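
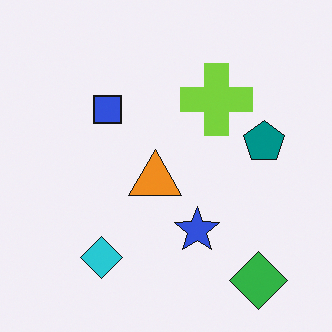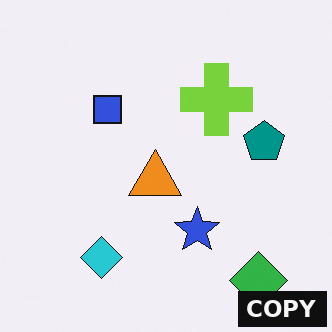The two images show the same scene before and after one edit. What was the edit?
It was watermarked with the text "COPY" in the lower-right corner.

A dark label reading "COPY" appears in the lower-right corner.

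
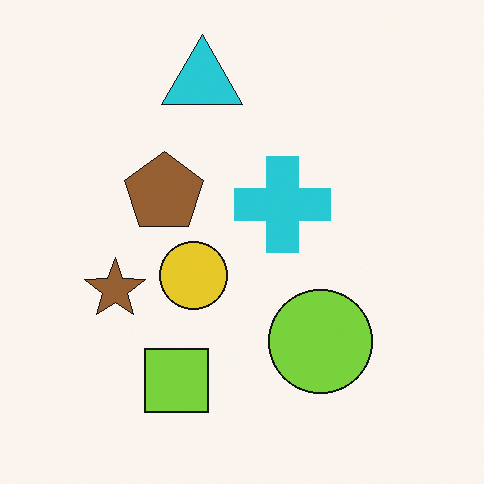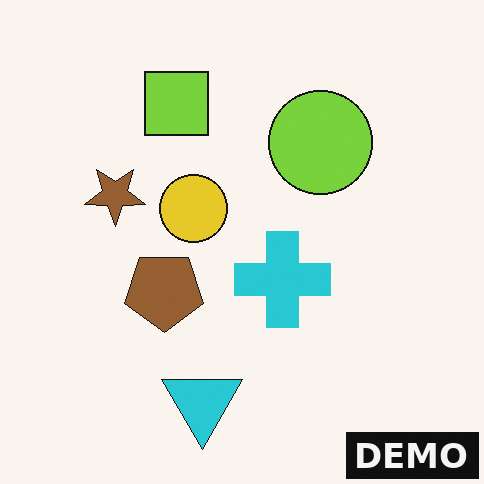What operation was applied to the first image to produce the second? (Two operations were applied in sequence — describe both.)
Flipped vertically (top ↔ bottom), then watermarked with the text "DEMO" in the lower-right corner.

The cyan triangle is in the top of the first image and the bottom of the second — shapes on opposite sides of the horizontal midline have swapped in a mirror flip. A dark label reading "DEMO" appears in the lower-right corner.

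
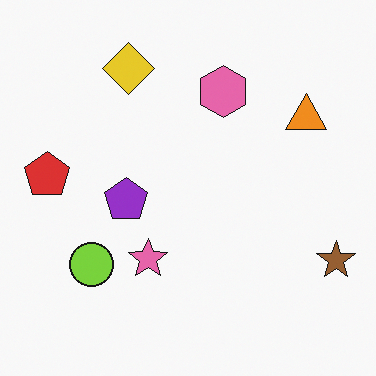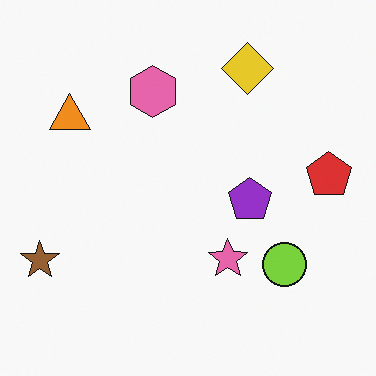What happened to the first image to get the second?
The transformation is: flipped horizontally (left ↔ right).

The brown star is in the bottom-right of the first image and the bottom-left of the second — shapes on opposite sides of the vertical midline have swapped in a mirror flip.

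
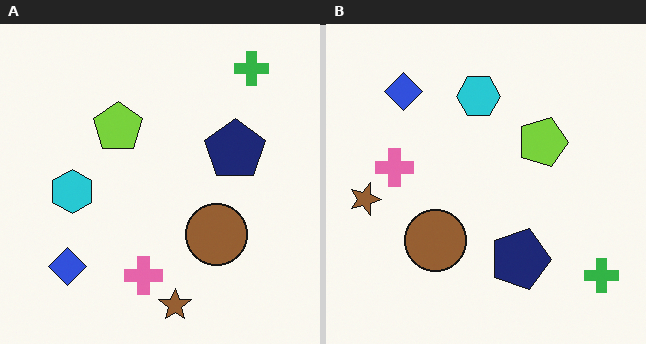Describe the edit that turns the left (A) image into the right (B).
The right (B) image is the left (A) rotated 90° clockwise.

The green cross sits in the top-right of the left (A) image and the bottom-right of the right (B) — consistent with a whole-image 90° clockwise rotation.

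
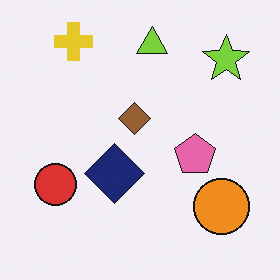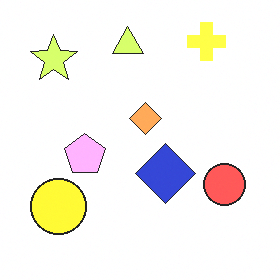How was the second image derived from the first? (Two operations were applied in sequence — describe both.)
It was flipped horizontally (left ↔ right), then brightened a lot.

The lime star is in the top-right of the first image and the top-left of the second — shapes on opposite sides of the vertical midline have swapped in a mirror flip. Every pixel — background and shapes alike — is uniformly brightened.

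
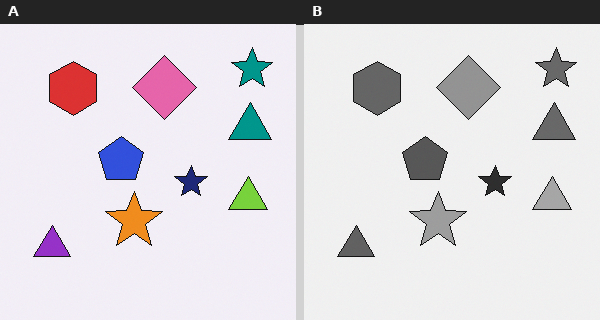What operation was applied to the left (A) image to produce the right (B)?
The image was converted to grayscale.

All color is removed — every shape is now a shade of grey.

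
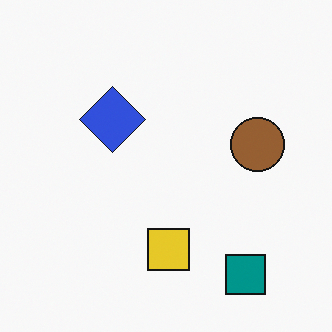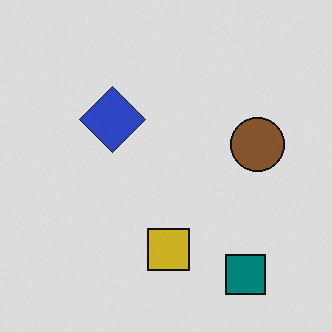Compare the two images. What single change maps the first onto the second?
The image was darkened a little.

Every pixel — background and shapes alike — is uniformly darkened.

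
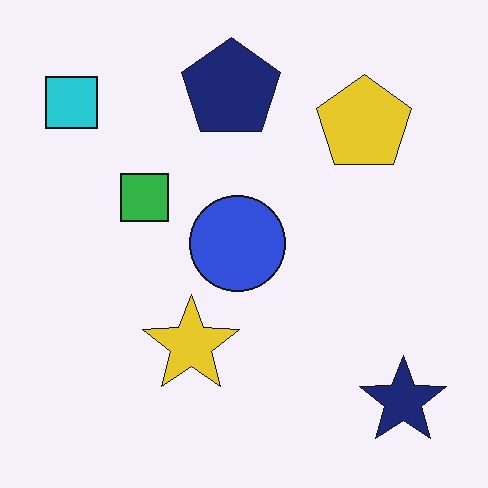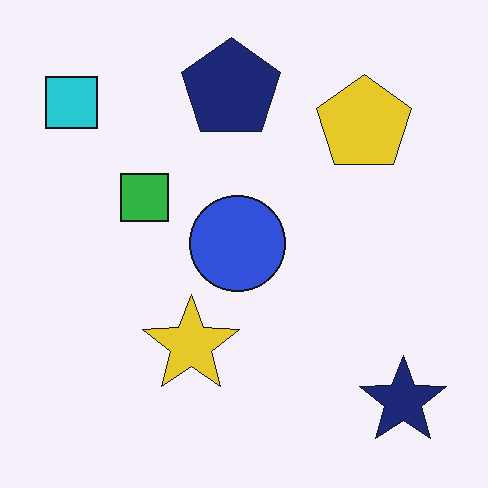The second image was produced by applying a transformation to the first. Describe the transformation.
It was JPEG-compressed with visible artifacts.

Blocky 8×8 compression artifacts appear around shape edges and the flat background shows ringing — characteristic JPEG degradation.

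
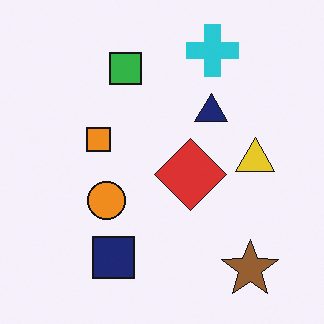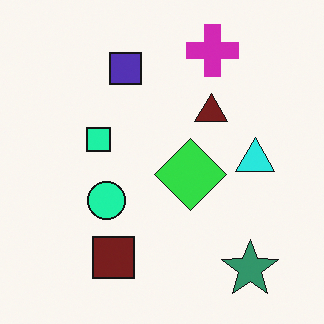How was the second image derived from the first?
The second image is the first hue-shifted noticeably.

Every shape's color has rotated by the same amount around the hue wheel — a uniform hue shift.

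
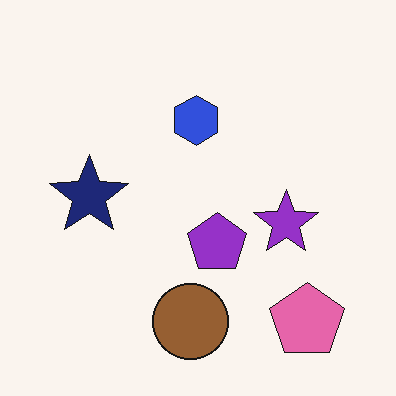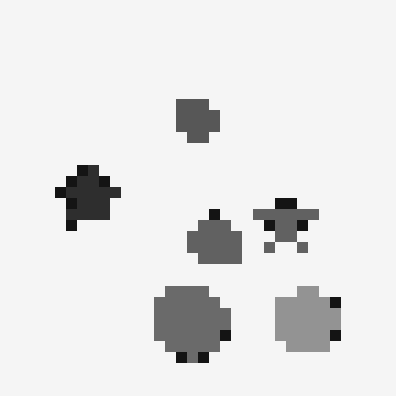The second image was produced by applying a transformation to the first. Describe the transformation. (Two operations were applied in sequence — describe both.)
The transformation is: heavily pixelated into large blocks, then converted to grayscale.

Shapes are reduced to large square blocks; fine edges and outlines are lost — a downscale-then-upscale (mosaic) effect. All color is removed — every shape is now a shade of grey.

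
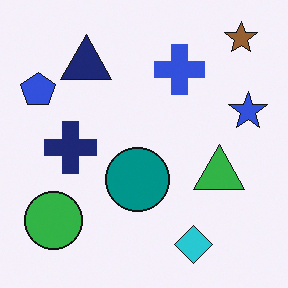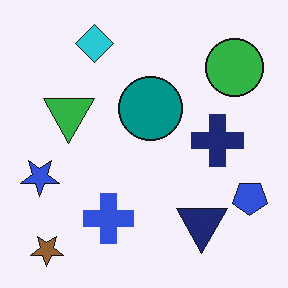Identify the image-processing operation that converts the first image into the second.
The transformation is: rotated 180°.

The brown star sits in the top-right of the first image and the bottom-left of the second — consistent with a whole-image 180° rotation.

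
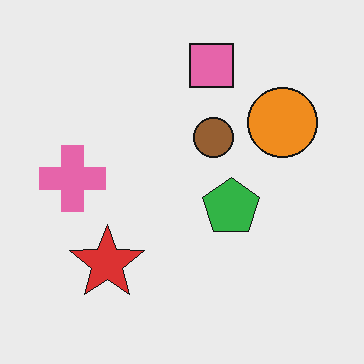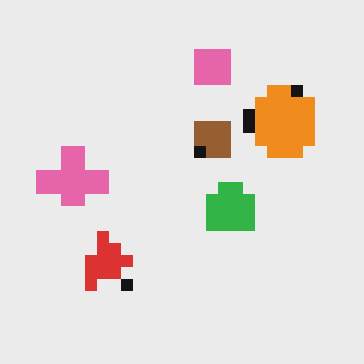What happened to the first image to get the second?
The transformation is: coarsely pixelated.

Shapes are reduced to large square blocks; fine edges and outlines are lost — a downscale-then-upscale (mosaic) effect.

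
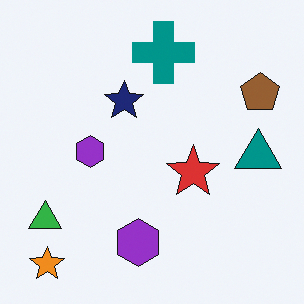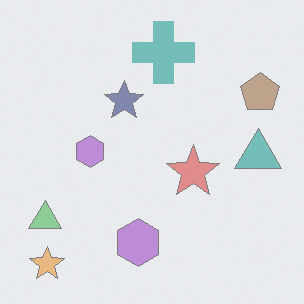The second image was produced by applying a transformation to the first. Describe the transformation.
This is the original image given much lower contrast.

Tones are pushed toward mid-grey across the whole image — a global contrast change.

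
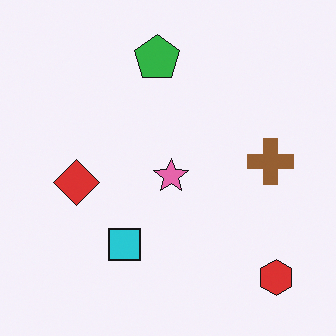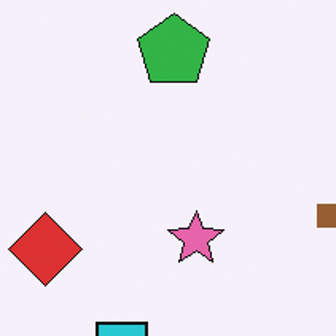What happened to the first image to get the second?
The transformation is: cropped to a modestly smaller region and rescaled.

The visible shapes are larger and the field of view is narrower; shapes near the original edges may be partly or wholly outside the frame — a crop-and-rescale.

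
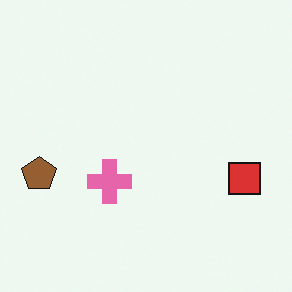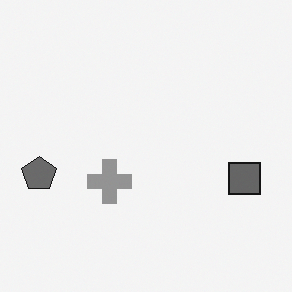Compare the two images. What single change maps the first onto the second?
This is the original image converted to grayscale.

All color is removed — every shape is now a shade of grey.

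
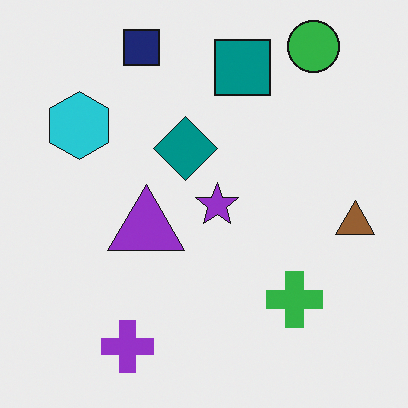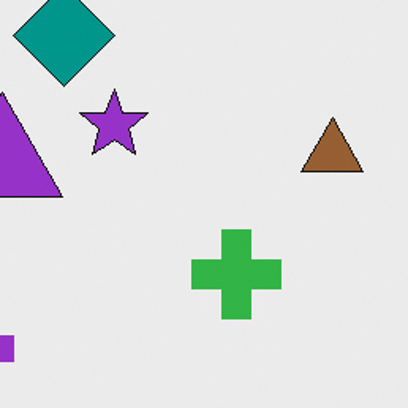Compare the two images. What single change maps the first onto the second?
Cropped to a modestly smaller region and rescaled.

The visible shapes are larger and the field of view is narrower; shapes near the original edges may be partly or wholly outside the frame — a crop-and-rescale.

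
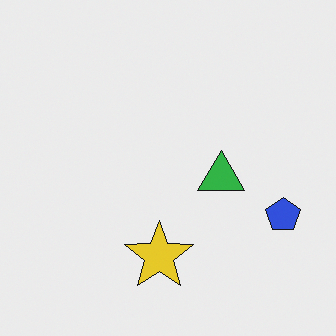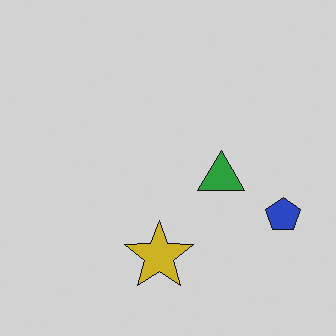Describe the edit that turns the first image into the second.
The second image is the first darkened a little.

Every pixel — background and shapes alike — is uniformly darkened.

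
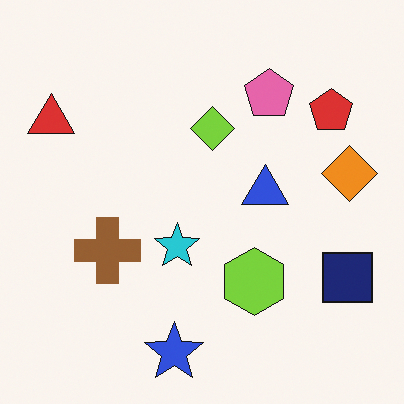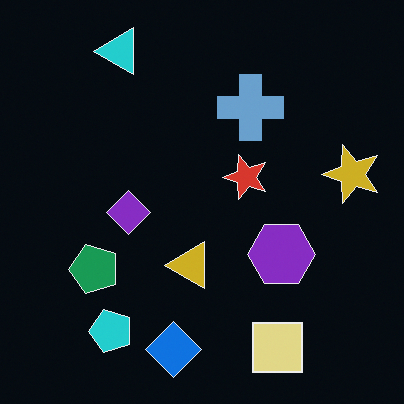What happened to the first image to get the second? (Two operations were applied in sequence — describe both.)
The image was transposed (reflected across the top-left ↔ bottom-right diagonal), then color-inverted (negative).

Shapes have swapped their row and column positions — what was in the top-right is now in the bottom-left — a diagonal reflection. The light background has become dark and every shape's color is its complement — a photographic negative.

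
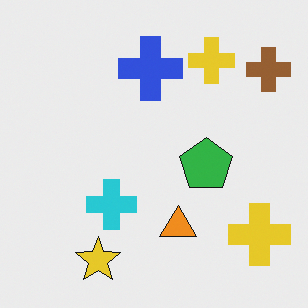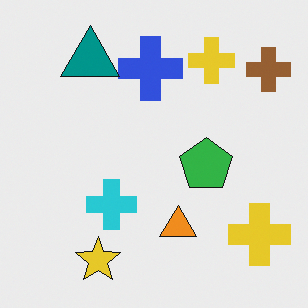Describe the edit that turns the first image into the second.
Overlaid with an additional teal triangle.

A teal triangle appears in the second image that is absent from the first.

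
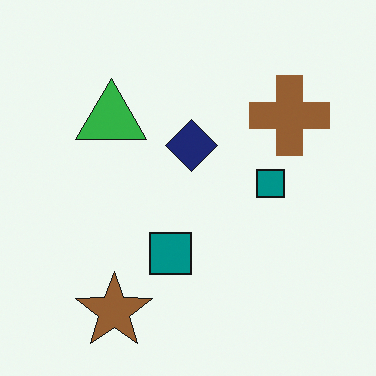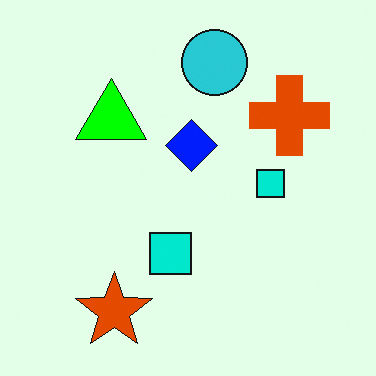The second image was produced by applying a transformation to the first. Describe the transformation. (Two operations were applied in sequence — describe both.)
The second image is the first made much more vivid (saturation change), then overlaid with an additional cyan circle.

All colors are more vivid — a global saturation change. A cyan circle appears in the second image that is absent from the first.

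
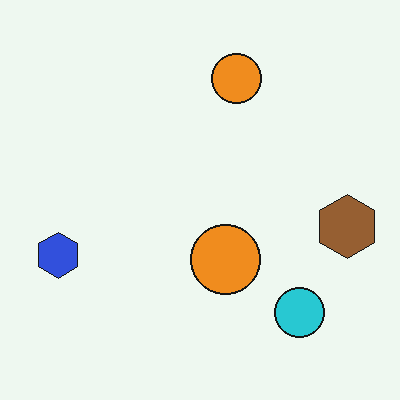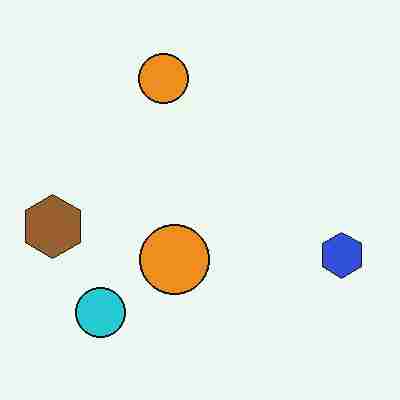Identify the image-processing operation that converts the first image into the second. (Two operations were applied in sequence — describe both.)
The image was degraded with heavy JPEG compression, then flipped horizontally (left ↔ right).

Blocky 8×8 compression artifacts appear around shape edges and the flat background shows ringing — characteristic JPEG degradation. The brown hexagon is in the right of the first image and the left of the second — shapes on opposite sides of the vertical midline have swapped in a mirror flip.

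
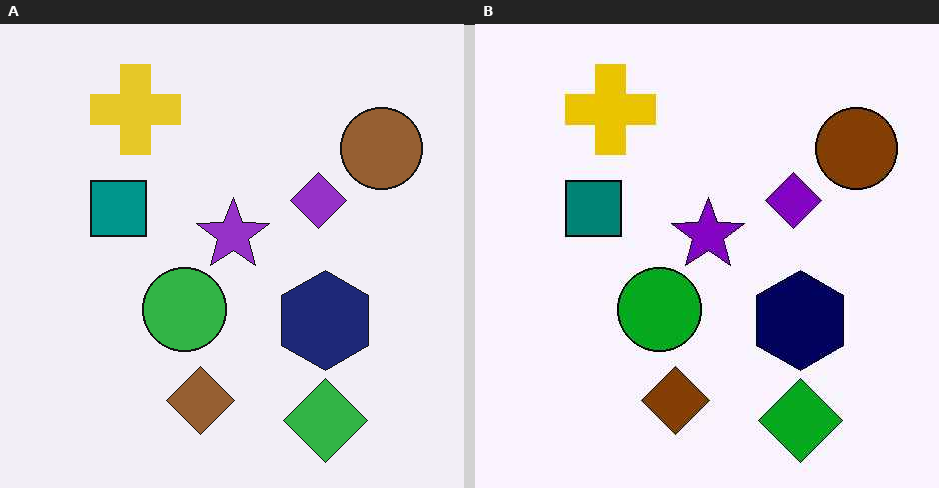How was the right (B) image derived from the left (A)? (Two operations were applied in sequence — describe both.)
The right (B) image is the left (A) given slightly increased contrast, then given moderate JPEG compression.

Tones are pushed away from mid-grey across the whole image — a global contrast change. Blocky 8×8 compression artifacts appear around shape edges and the flat background shows ringing — characteristic JPEG degradation.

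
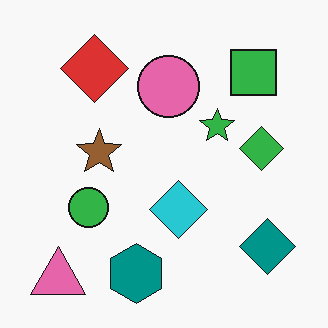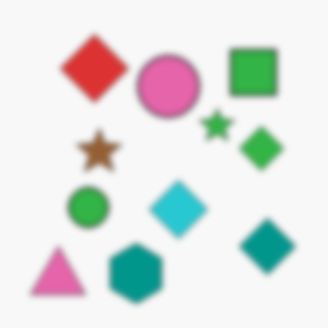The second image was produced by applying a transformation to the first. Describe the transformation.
It was noticeably gaussian-blurred.

Shape edges and outlines are uniformly softened across the whole image.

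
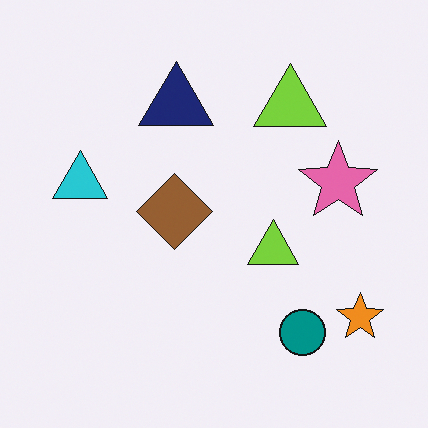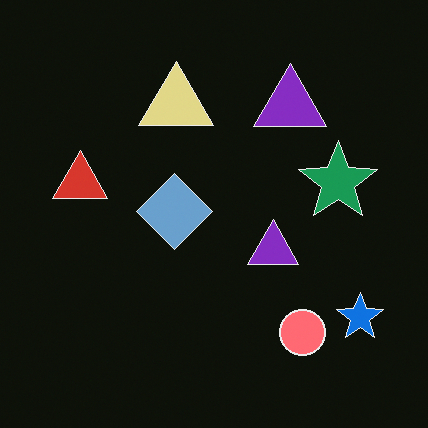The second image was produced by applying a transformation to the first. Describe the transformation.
The second image is the first color-inverted (negative).

The light background has become dark and every shape's color is its complement — a photographic negative.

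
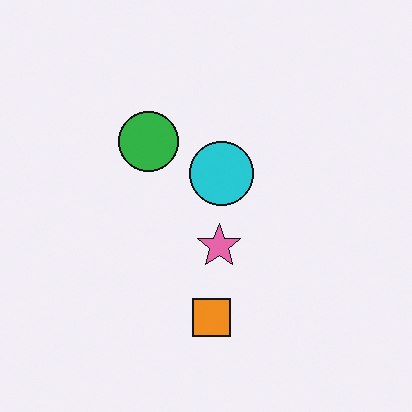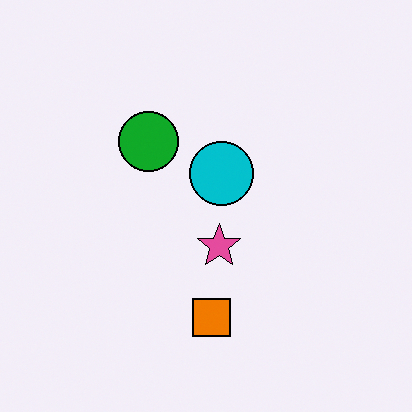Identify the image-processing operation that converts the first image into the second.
The second image is the first given slightly increased contrast.

Tones are pushed away from mid-grey across the whole image — a global contrast change.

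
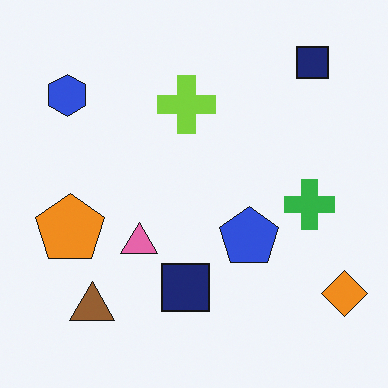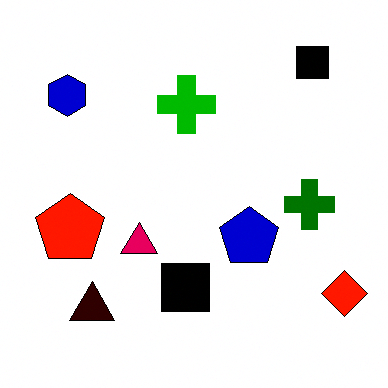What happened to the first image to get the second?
The second image is the first boosted in contrast.

Tones are pushed away from mid-grey across the whole image — a global contrast change.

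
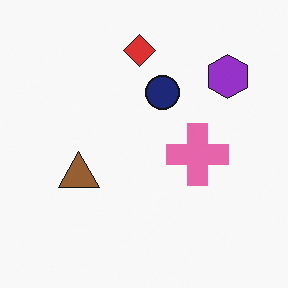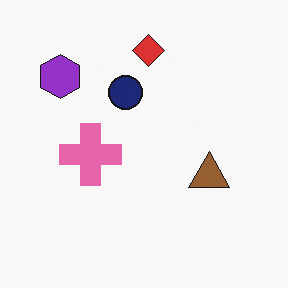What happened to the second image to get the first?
This is the original image flipped horizontally (left ↔ right).

The purple hexagon is in the top-left of the second image and the top-right of the first — shapes on opposite sides of the vertical midline have swapped in a mirror flip.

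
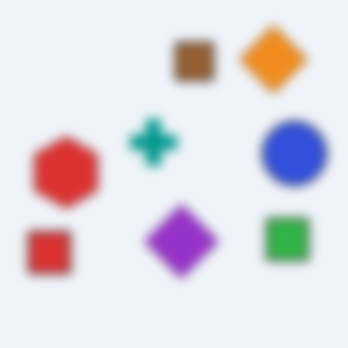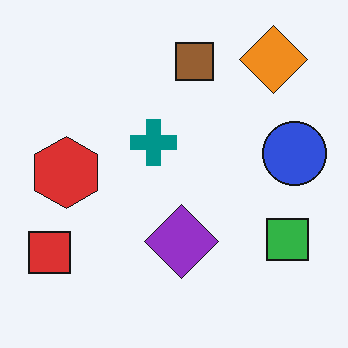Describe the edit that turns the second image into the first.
The first image is the second strongly gaussian-blurred.

Shape edges and outlines are uniformly softened across the whole image.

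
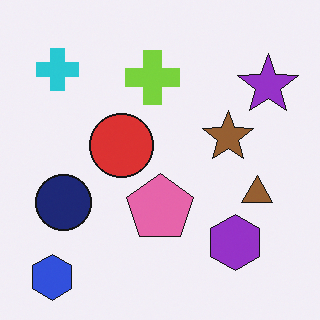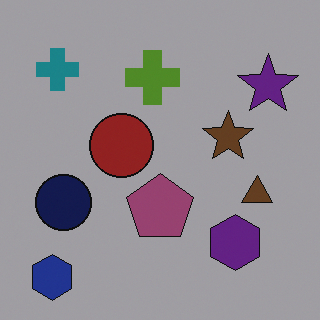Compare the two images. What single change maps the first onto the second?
The image was noticeably darkened.

Every pixel — background and shapes alike — is uniformly darkened.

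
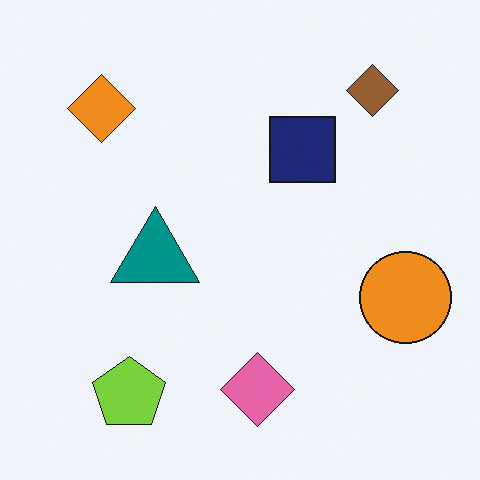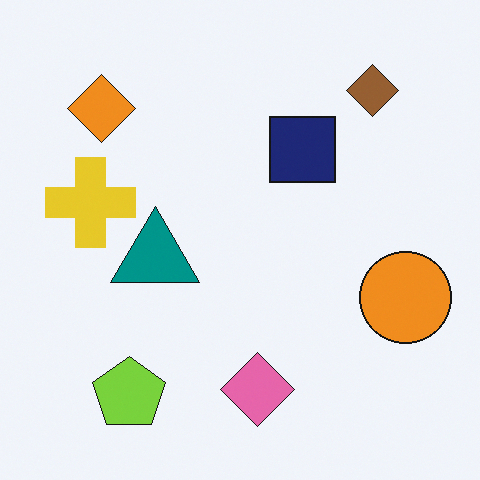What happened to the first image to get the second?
The image was overlaid with an additional yellow cross.

A yellow cross appears in the second image that is absent from the first.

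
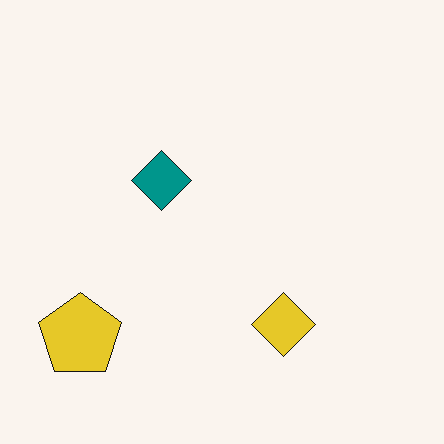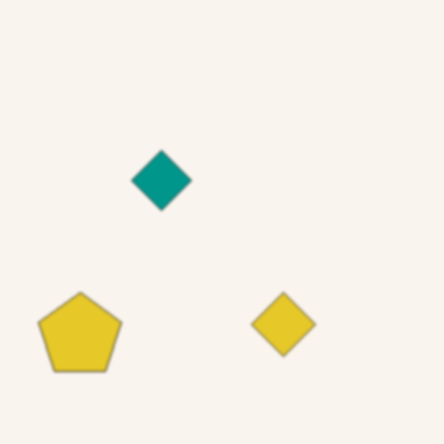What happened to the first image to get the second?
It was given a subtle gaussian blur.

Shape edges and outlines are uniformly softened across the whole image.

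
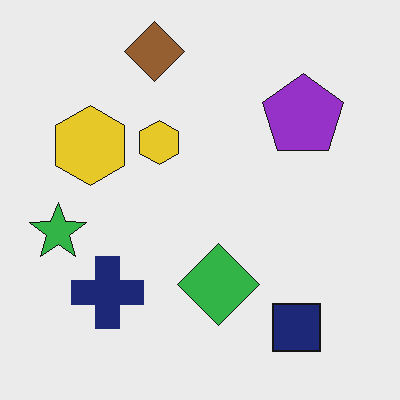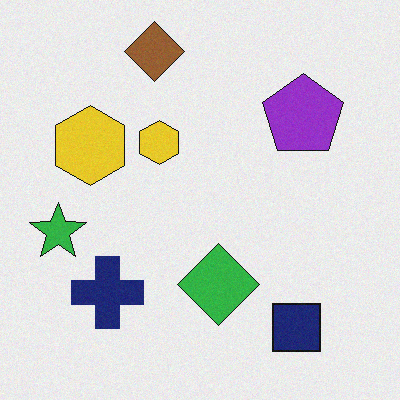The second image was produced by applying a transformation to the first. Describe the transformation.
The image was degraded with subtle gaussian noise.

Random speckle covers the whole image, including the flat background.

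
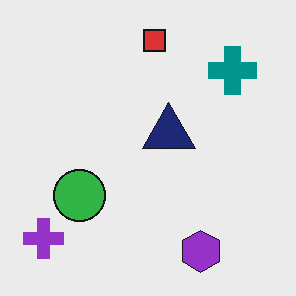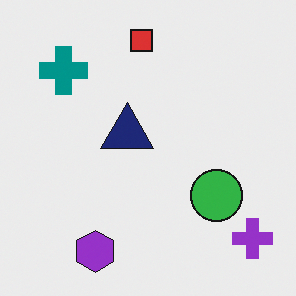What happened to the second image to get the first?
It was flipped horizontally (left ↔ right).

The purple cross is in the bottom-right of the second image and the bottom-left of the first — shapes on opposite sides of the vertical midline have swapped in a mirror flip.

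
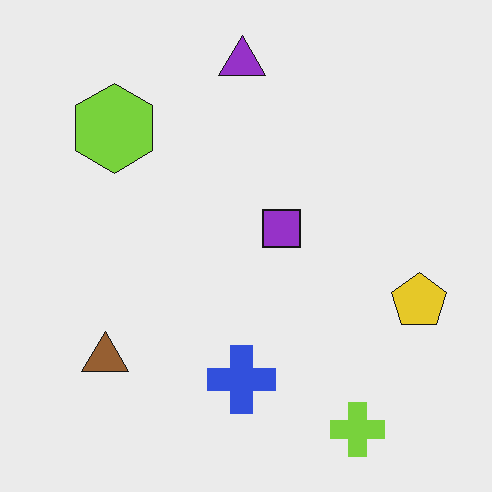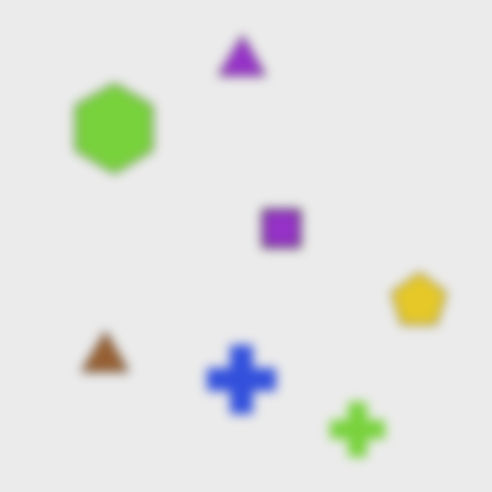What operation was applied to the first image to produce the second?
This is the original image strongly gaussian-blurred.

Shape edges and outlines are uniformly softened across the whole image.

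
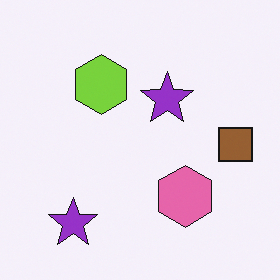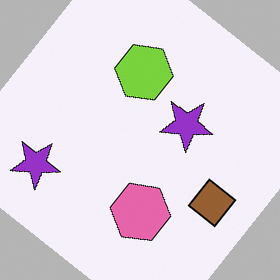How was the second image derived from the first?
The transformation is: rotated clockwise by a large amount — several tens of degrees.

Every shape is tilted by the same angle and the image corners show triangular fill wedges — a whole-image rotation by a non-right angle.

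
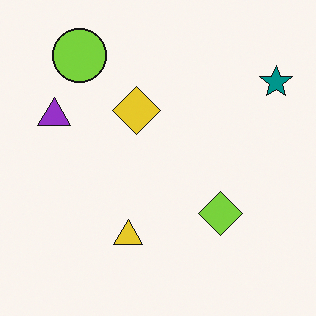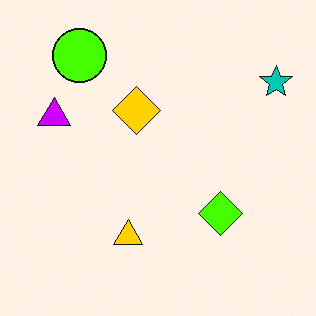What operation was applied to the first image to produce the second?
It was heavily oversaturated.

All colors are more vivid — a global saturation change.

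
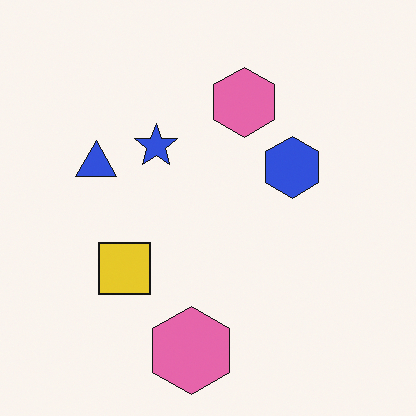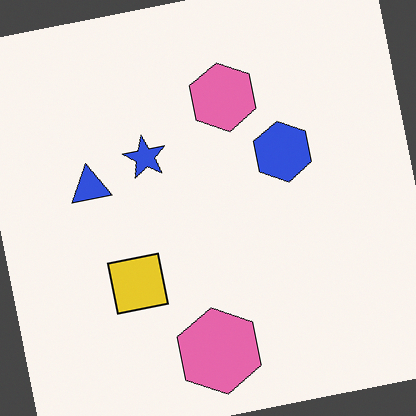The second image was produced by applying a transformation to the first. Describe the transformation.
The transformation is: rotated counter-clockwise by a few degrees.

Every shape is tilted by the same angle and the image corners show triangular fill wedges — a whole-image rotation by a non-right angle.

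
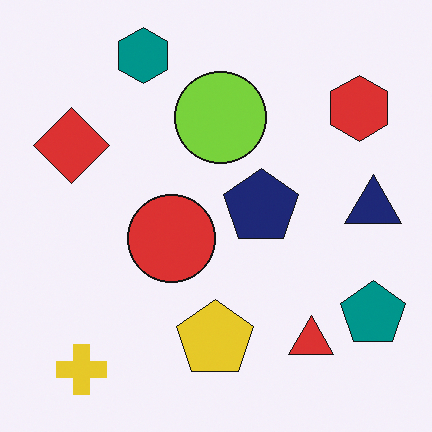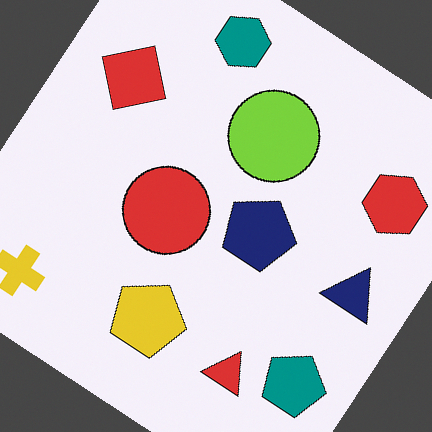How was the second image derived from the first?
The transformation is: rotated clockwise by a large amount — several tens of degrees.

Every shape is tilted by the same angle and the image corners show triangular fill wedges — a whole-image rotation by a non-right angle.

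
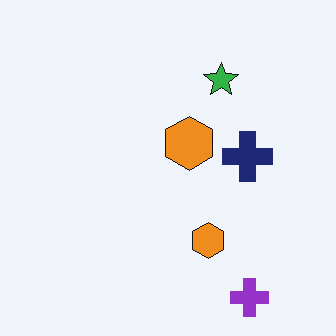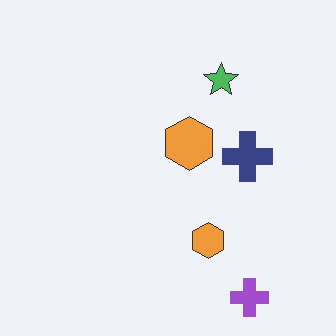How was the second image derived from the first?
The transformation is: given slightly reduced contrast.

Tones are pushed toward mid-grey across the whole image — a global contrast change.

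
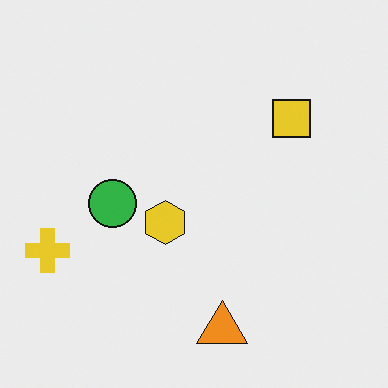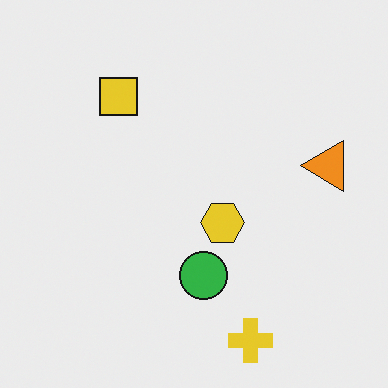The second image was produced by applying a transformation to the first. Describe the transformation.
It was rotated 90° counter-clockwise.

The yellow cross sits in the left of the first image and the bottom of the second — consistent with a whole-image 90° counter-clockwise rotation.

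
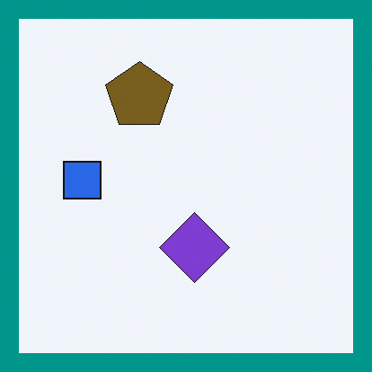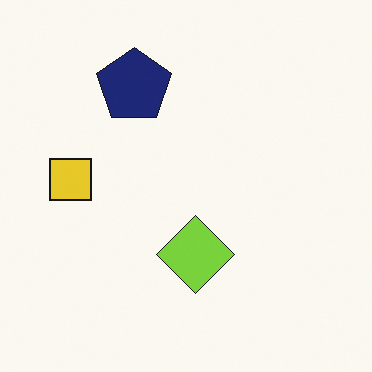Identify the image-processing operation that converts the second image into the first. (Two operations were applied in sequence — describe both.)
Hue-shifted through roughly half the color wheel, then framed with a teal border.

Every shape's color has rotated by the same amount around the hue wheel — a uniform hue shift. A solid teal frame runs around the edge of the first image, with the content slightly shrunk inside it.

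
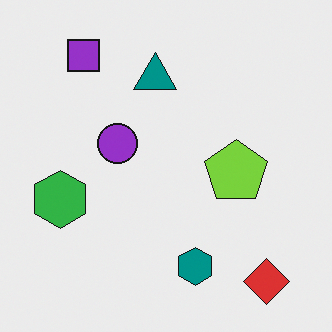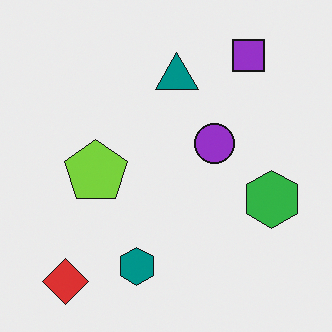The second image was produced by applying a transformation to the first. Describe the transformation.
Flipped horizontally (left ↔ right).

The green hexagon is in the left of the first image and the right of the second — shapes on opposite sides of the vertical midline have swapped in a mirror flip.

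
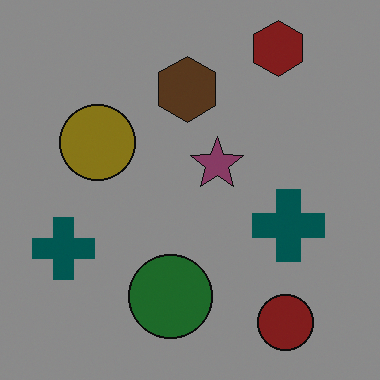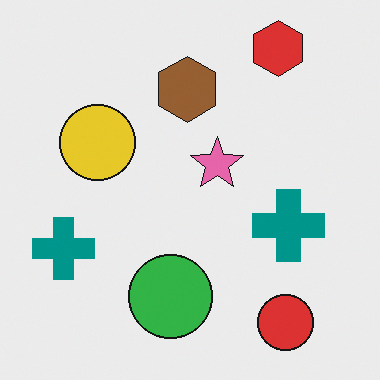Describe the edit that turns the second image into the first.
It was substantially darkened.

Every pixel — background and shapes alike — is uniformly darkened.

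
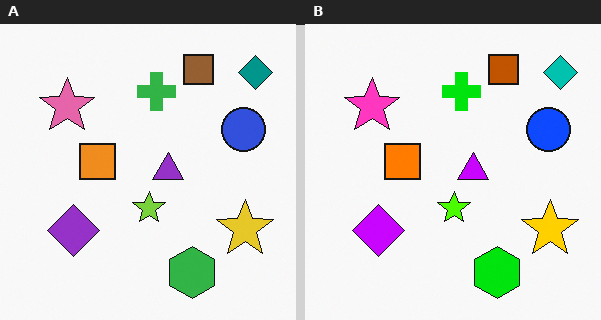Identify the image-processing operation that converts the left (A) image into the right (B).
This is the original image heavily oversaturated.

All colors are more vivid — a global saturation change.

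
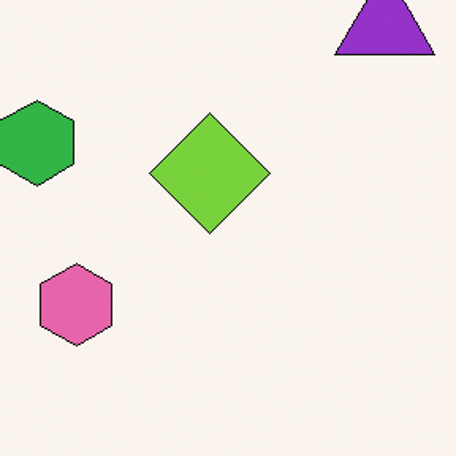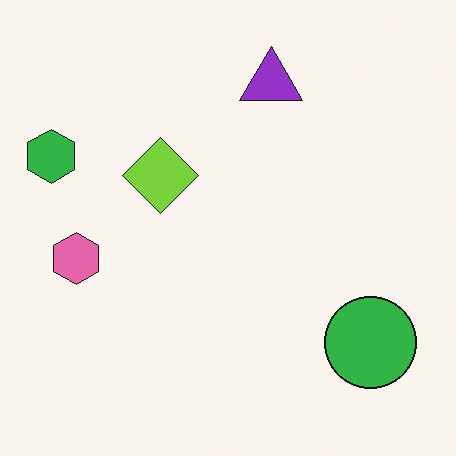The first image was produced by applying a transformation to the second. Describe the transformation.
The first image is the second cropped to a modestly smaller region and rescaled.

The visible shapes are larger and the field of view is narrower; shapes near the original edges may be partly or wholly outside the frame — a crop-and-rescale.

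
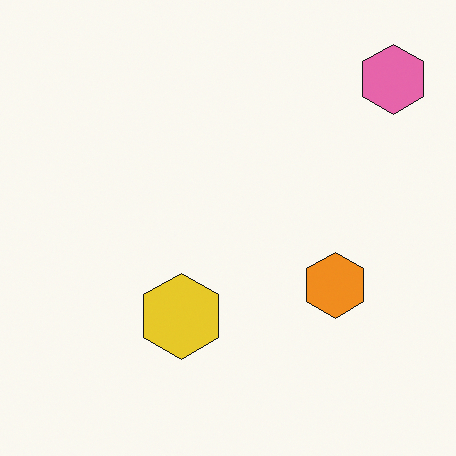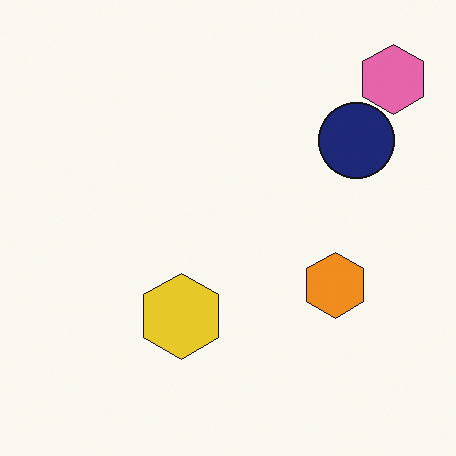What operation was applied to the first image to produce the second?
The transformation is: overlaid with an additional navy circle.

A navy circle appears in the second image that is absent from the first.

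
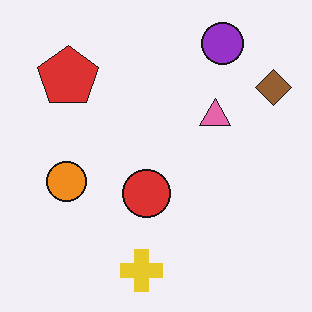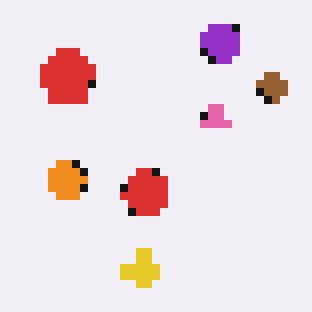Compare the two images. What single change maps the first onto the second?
It was pixelated into visible square blocks.

Shapes are reduced to large square blocks; fine edges and outlines are lost — a downscale-then-upscale (mosaic) effect.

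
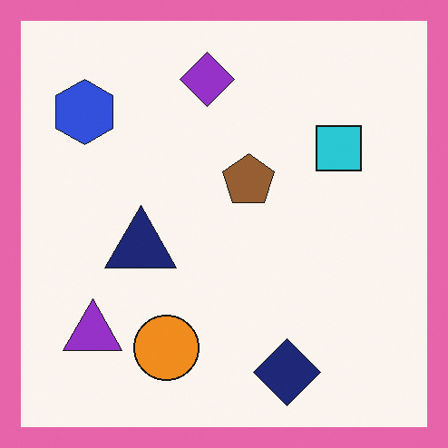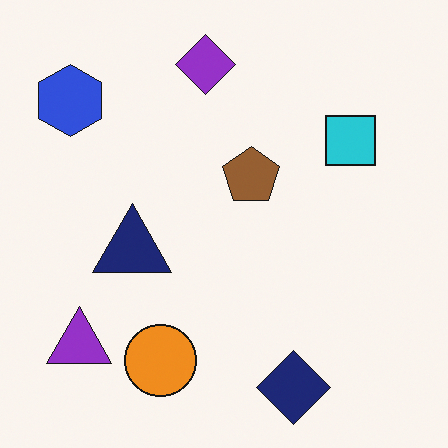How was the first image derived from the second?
The transformation is: framed with a pink border.

A solid pink frame runs around the edge of the first image, with the content slightly shrunk inside it.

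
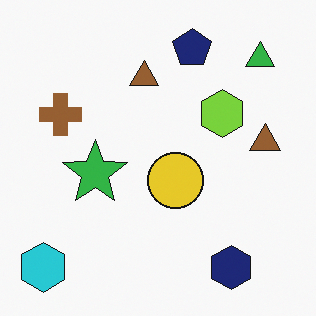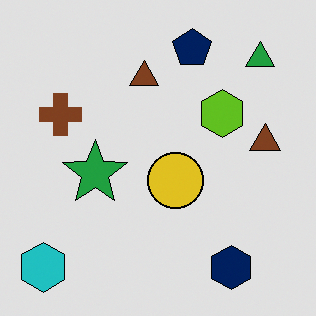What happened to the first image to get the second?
The second image is the first moderately posterized.

Each flat color has snapped to a coarser quantized level — most visibly, the near-white background has dropped to a flat grey.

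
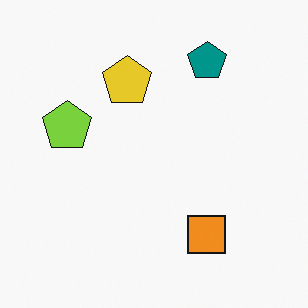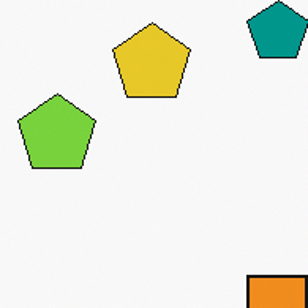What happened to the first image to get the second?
The second image is the first cropped to a modestly smaller region and rescaled.

The visible shapes are larger and the field of view is narrower; shapes near the original edges may be partly or wholly outside the frame — a crop-and-rescale.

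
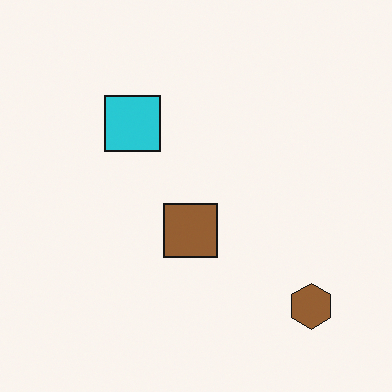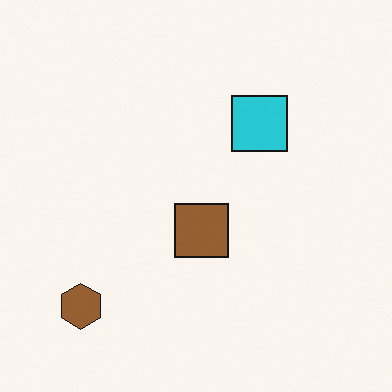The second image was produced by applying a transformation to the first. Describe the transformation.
The image was flipped horizontally (left ↔ right).

The brown hexagon is in the bottom-right of the first image and the bottom-left of the second — shapes on opposite sides of the vertical midline have swapped in a mirror flip.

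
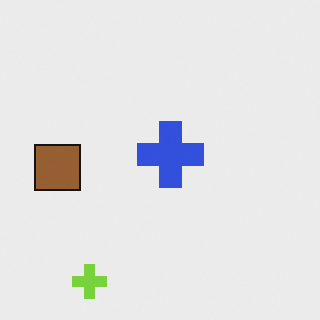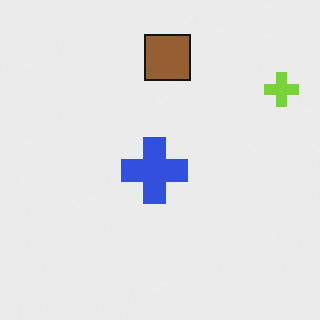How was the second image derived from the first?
Transposed (reflected across the top-left ↔ bottom-right diagonal).

Shapes have swapped their row and column positions — what was in the top-right is now in the bottom-left — a diagonal reflection.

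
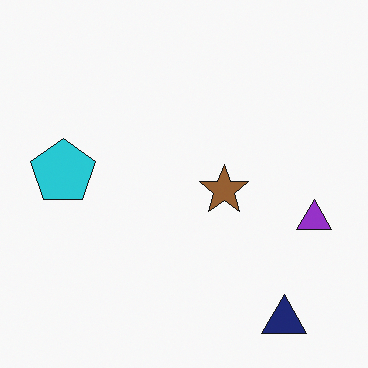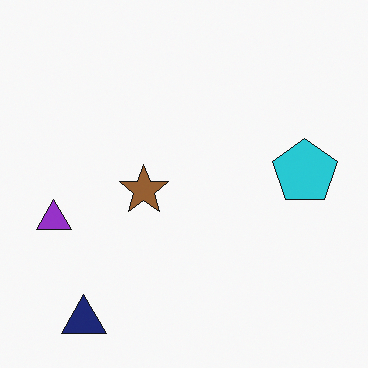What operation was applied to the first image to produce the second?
Flipped horizontally (left ↔ right).

The purple triangle is in the right of the first image and the left of the second — shapes on opposite sides of the vertical midline have swapped in a mirror flip.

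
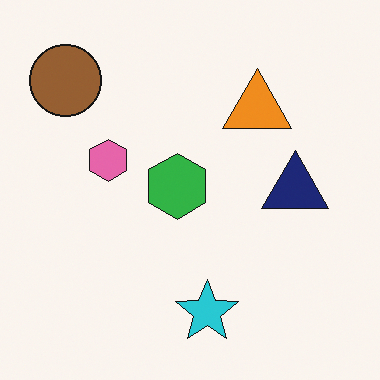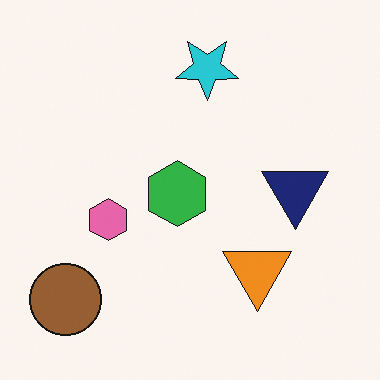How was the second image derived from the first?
The second image is the first flipped vertically (top ↔ bottom).

The cyan star is in the bottom of the first image and the top of the second — shapes on opposite sides of the horizontal midline have swapped in a mirror flip.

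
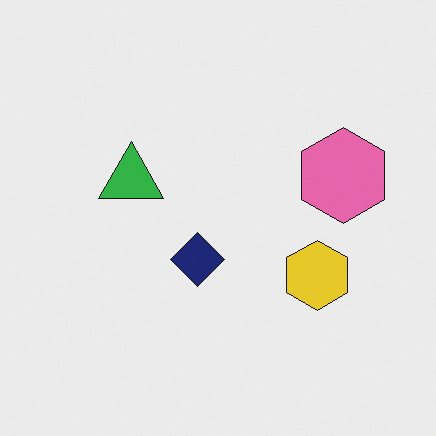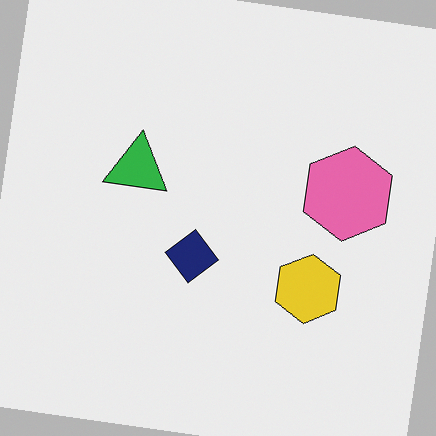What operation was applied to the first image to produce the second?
The second image is the first rotated clockwise by a slight angle.

Every shape is tilted by the same angle and the image corners show triangular fill wedges — a whole-image rotation by a non-right angle.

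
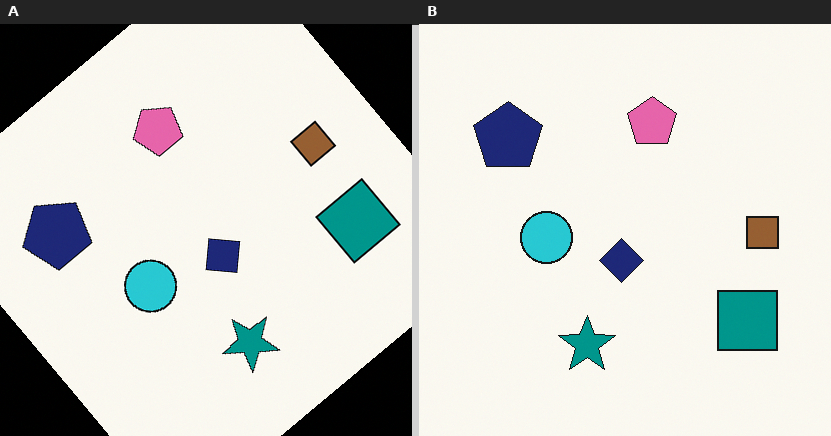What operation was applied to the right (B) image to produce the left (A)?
It was rotated counter-clockwise by a large amount — several tens of degrees.

Every shape is tilted by the same angle and the image corners show triangular fill wedges — a whole-image rotation by a non-right angle.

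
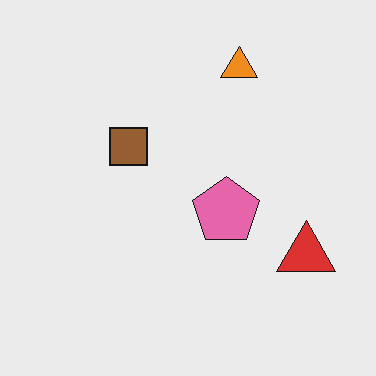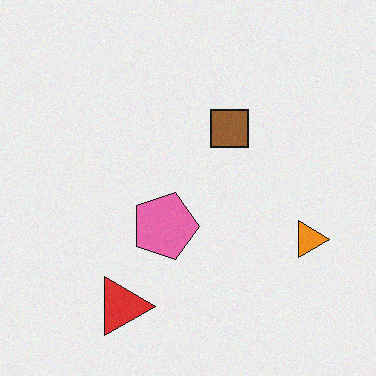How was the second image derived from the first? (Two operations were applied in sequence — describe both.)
It was rotated 90° clockwise, then degraded with a light layer of grain.

The red triangle sits in the bottom-right of the first image and the bottom-left of the second — consistent with a whole-image 90° clockwise rotation. Random speckle covers the whole image, including the flat background.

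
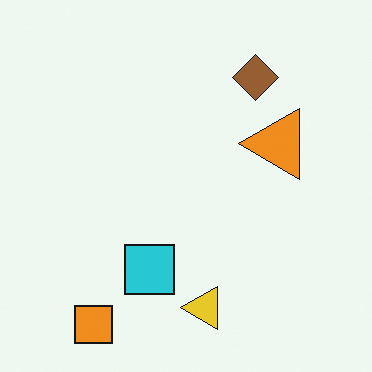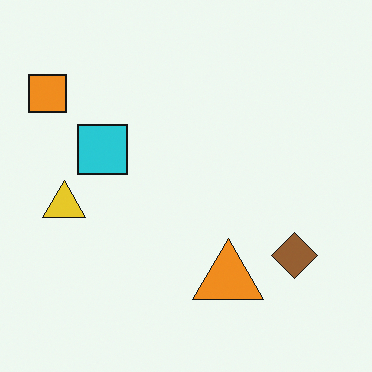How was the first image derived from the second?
The transformation is: rotated 90° counter-clockwise.

The orange square sits in the top-left of the second image and the bottom-left of the first — consistent with a whole-image 90° counter-clockwise rotation.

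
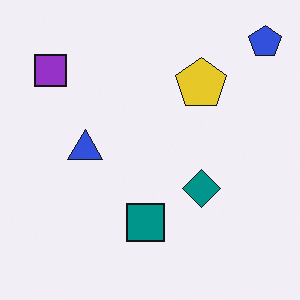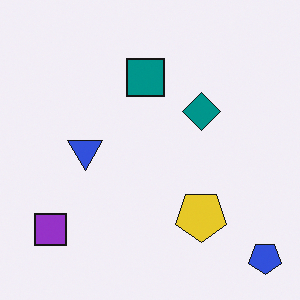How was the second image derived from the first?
Flipped vertically (top ↔ bottom).

The blue pentagon is in the top-right of the first image and the bottom-right of the second — shapes on opposite sides of the horizontal midline have swapped in a mirror flip.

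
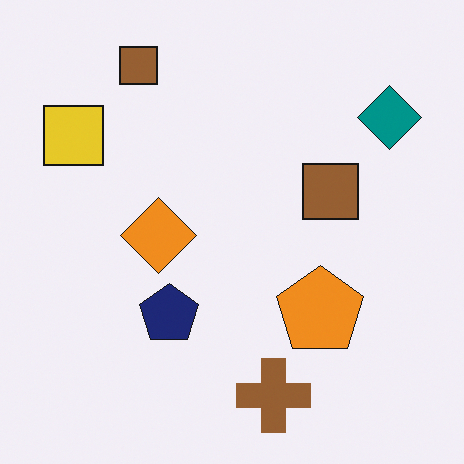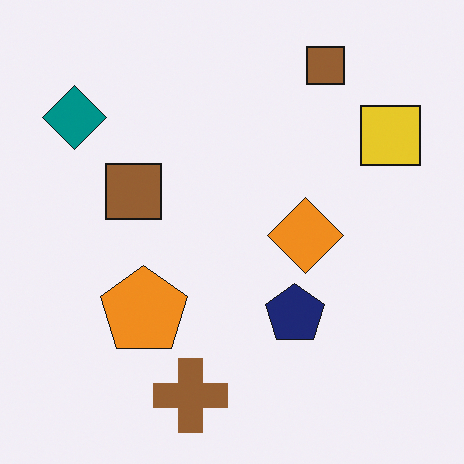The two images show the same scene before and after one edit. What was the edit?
It was flipped horizontally (left ↔ right).

The yellow square is in the top-left of the first image and the top-right of the second — shapes on opposite sides of the vertical midline have swapped in a mirror flip.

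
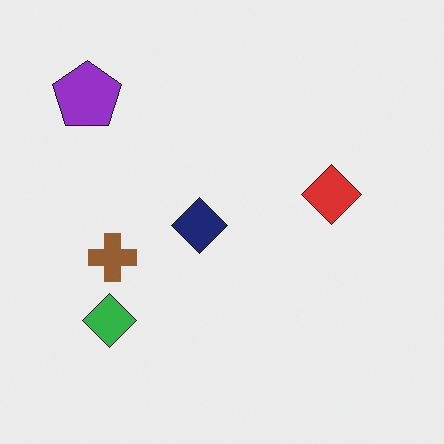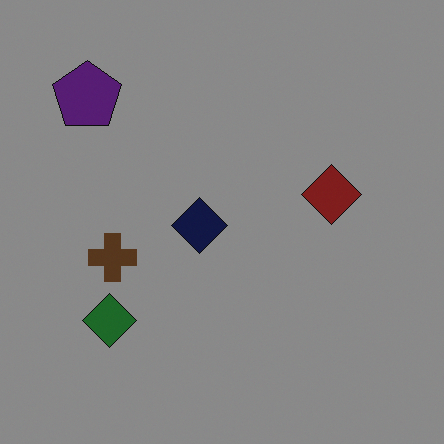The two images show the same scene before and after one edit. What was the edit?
The second image is the first substantially darkened.

Every pixel — background and shapes alike — is uniformly darkened.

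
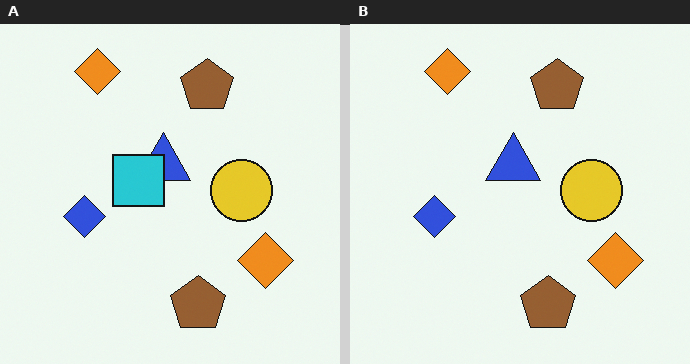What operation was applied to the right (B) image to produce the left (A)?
It was overlaid with an additional cyan square.

A cyan square appears in the left (A) image that is absent from the right (B).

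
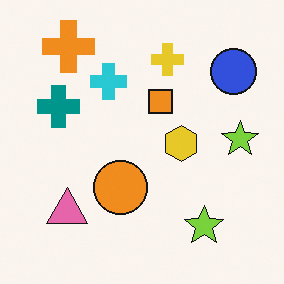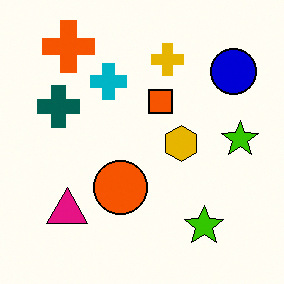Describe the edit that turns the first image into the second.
This is the original image boosted in contrast.

Tones are pushed away from mid-grey across the whole image — a global contrast change.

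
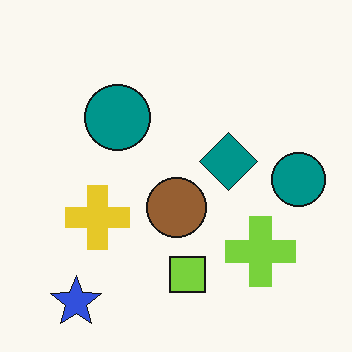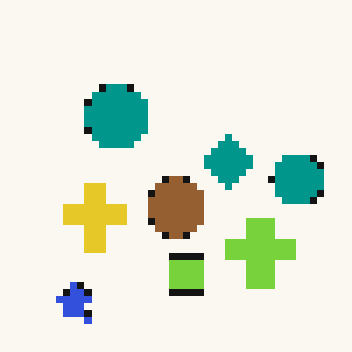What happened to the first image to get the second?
The image was moderately pixelated.

Shapes are reduced to large square blocks; fine edges and outlines are lost — a downscale-then-upscale (mosaic) effect.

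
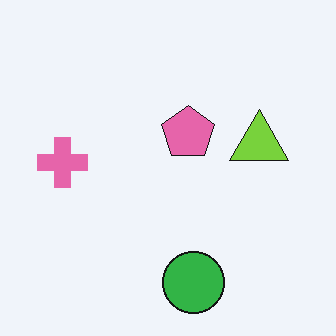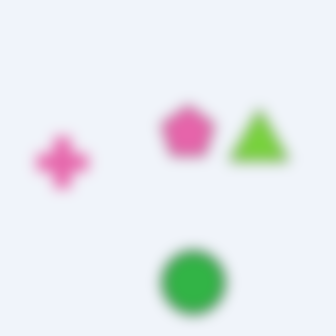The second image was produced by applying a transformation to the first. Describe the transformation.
Strongly gaussian-blurred.

Shape edges and outlines are uniformly softened across the whole image.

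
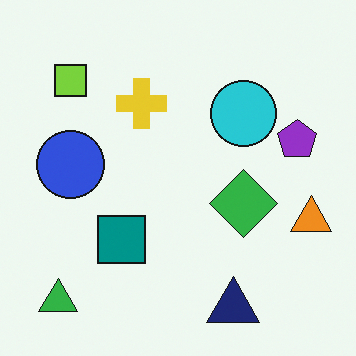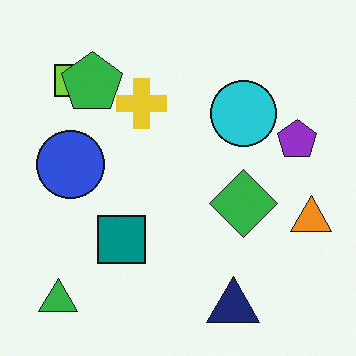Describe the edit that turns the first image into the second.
It was overlaid with an additional green pentagon.

A green pentagon appears in the second image that is absent from the first.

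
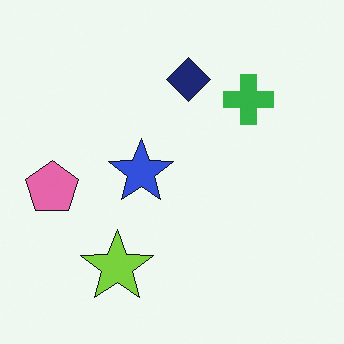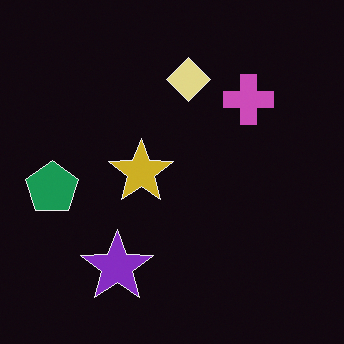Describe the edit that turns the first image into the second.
It was color-inverted (negative).

The light background has become dark and every shape's color is its complement — a photographic negative.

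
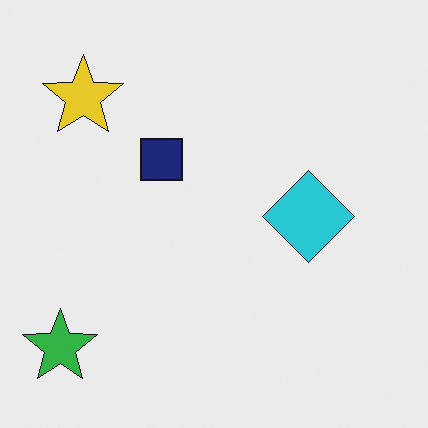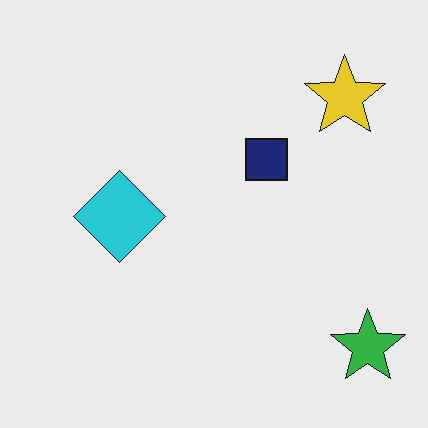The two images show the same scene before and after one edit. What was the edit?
The second image is the first flipped horizontally (left ↔ right).

The green star is in the bottom-left of the first image and the bottom-right of the second — shapes on opposite sides of the vertical midline have swapped in a mirror flip.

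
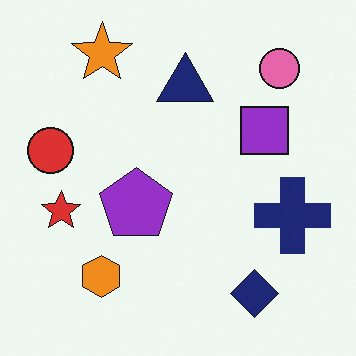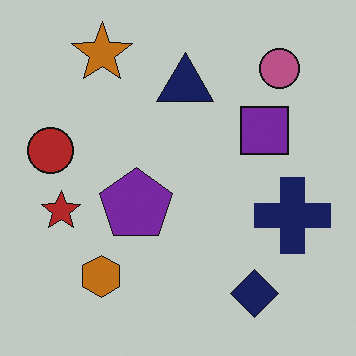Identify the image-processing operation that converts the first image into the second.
Darkened a little.

Every pixel — background and shapes alike — is uniformly darkened.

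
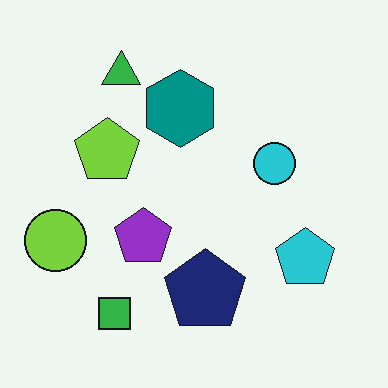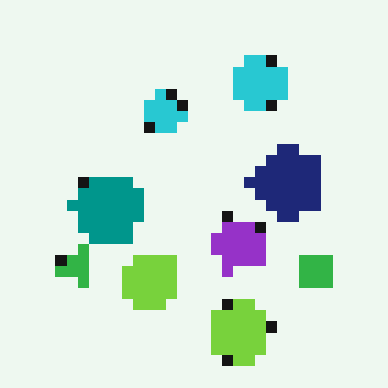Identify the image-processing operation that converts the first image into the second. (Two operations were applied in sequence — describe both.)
Heavily pixelated into large blocks, then rotated 90° counter-clockwise.

Shapes are reduced to large square blocks; fine edges and outlines are lost — a downscale-then-upscale (mosaic) effect. The lime circle sits in the left of the first image and the bottom of the second — consistent with a whole-image 90° counter-clockwise rotation.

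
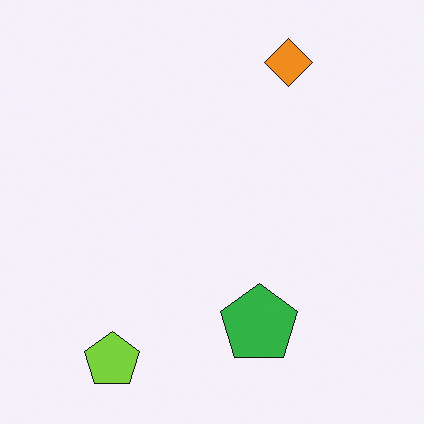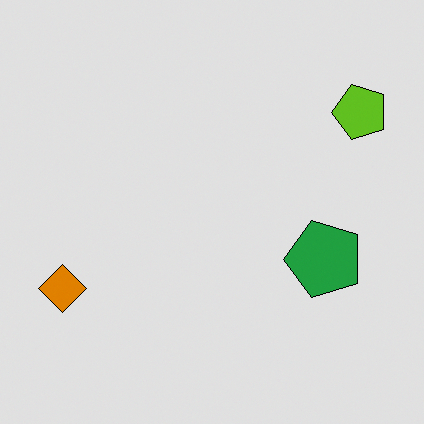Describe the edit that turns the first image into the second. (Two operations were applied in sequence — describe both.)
The image was posterized to a reduced palette, then transposed (reflected across the top-left ↔ bottom-right diagonal).

Each flat color has snapped to a coarser quantized level — most visibly, the near-white background has dropped to a flat grey. Shapes have swapped their row and column positions — what was in the top-right is now in the bottom-left — a diagonal reflection.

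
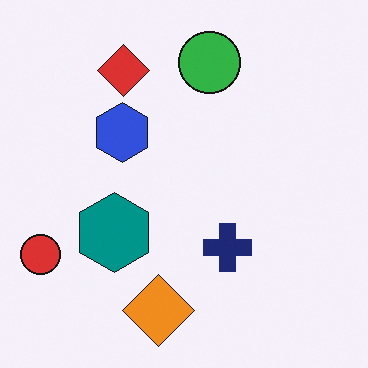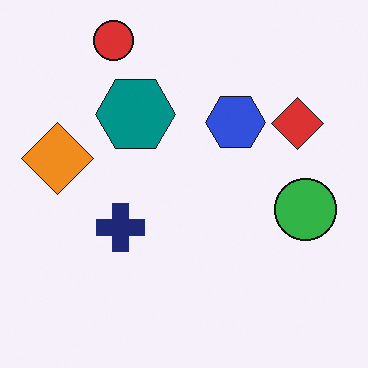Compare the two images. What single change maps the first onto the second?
The image was rotated 90° clockwise.

The red circle sits in the bottom-left of the first image and the top-left of the second — consistent with a whole-image 90° clockwise rotation.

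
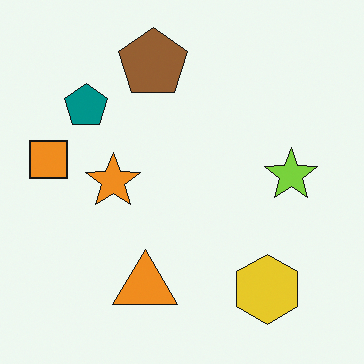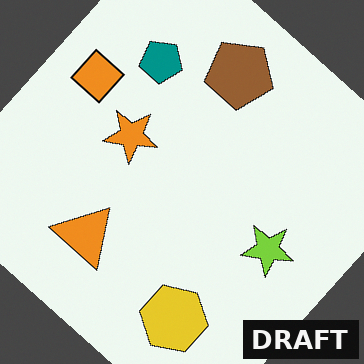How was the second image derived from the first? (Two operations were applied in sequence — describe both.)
The transformation is: rotated clockwise by a large amount — several tens of degrees, then watermarked with the text "DRAFT" in the lower-right corner.

Every shape is tilted by the same angle and the image corners show triangular fill wedges — a whole-image rotation by a non-right angle. A dark label reading "DRAFT" appears in the lower-right corner.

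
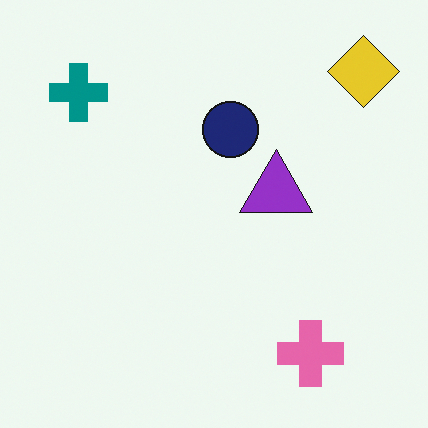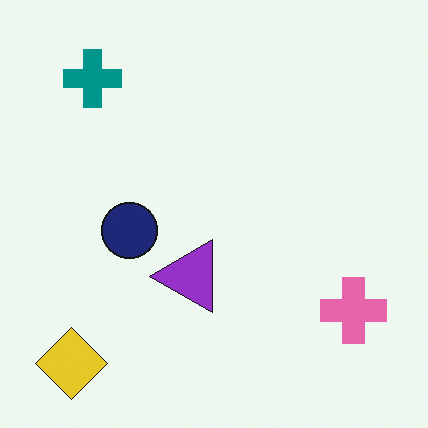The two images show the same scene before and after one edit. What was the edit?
The second image is the first transposed (reflected across the top-left ↔ bottom-right diagonal).

Shapes have swapped their row and column positions — what was in the top-right is now in the bottom-left — a diagonal reflection.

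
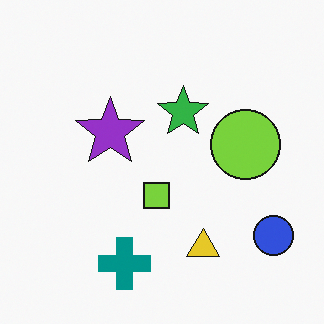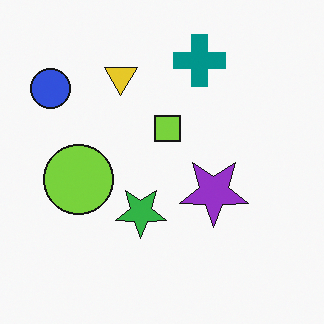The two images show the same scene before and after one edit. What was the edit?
This is the original image rotated 180°.

The blue circle sits in the bottom-right of the first image and the top-left of the second — consistent with a whole-image 180° rotation.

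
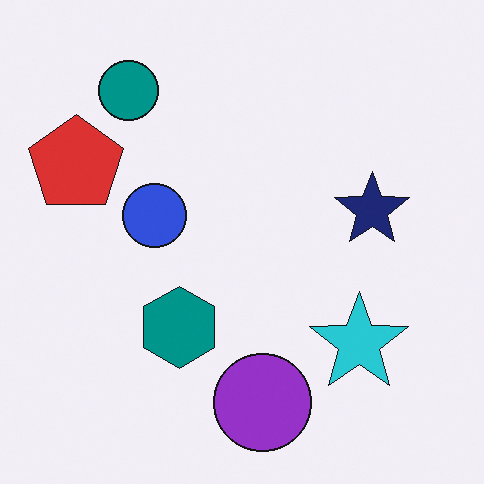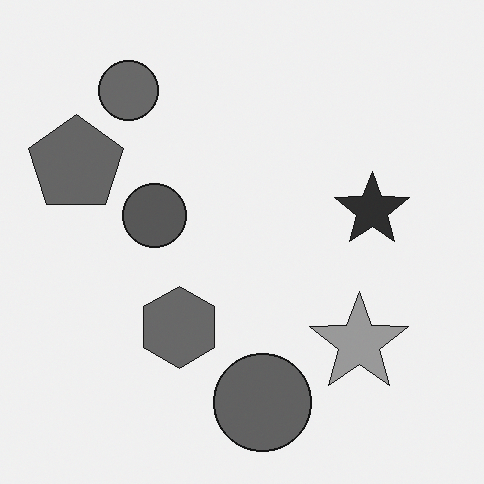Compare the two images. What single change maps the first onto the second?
The image was converted to grayscale.

All color is removed — every shape is now a shade of grey.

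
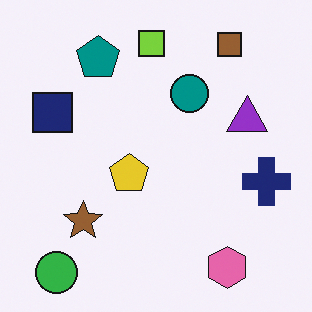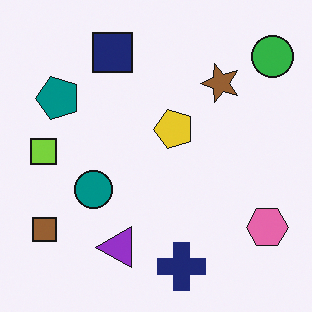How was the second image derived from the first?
Transposed (reflected across the top-left ↔ bottom-right diagonal).

Shapes have swapped their row and column positions — what was in the top-right is now in the bottom-left — a diagonal reflection.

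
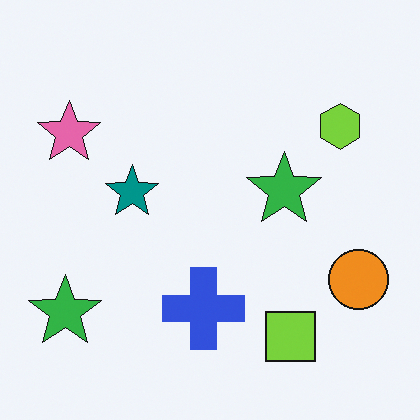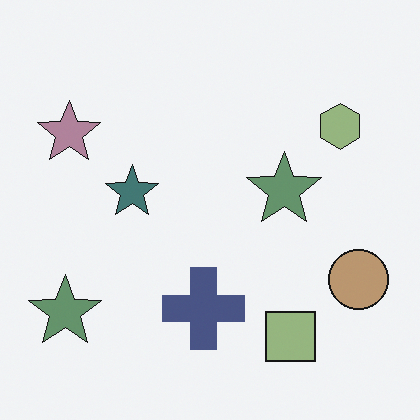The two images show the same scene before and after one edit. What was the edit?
Made much more muted (saturation change).

All colors are more muted and greyish — a global saturation change.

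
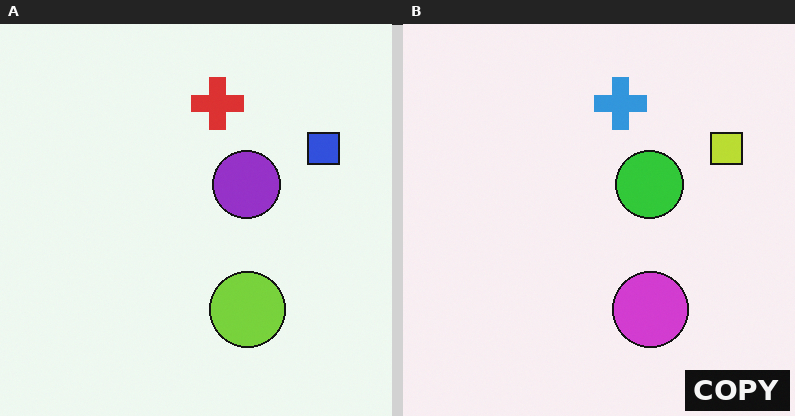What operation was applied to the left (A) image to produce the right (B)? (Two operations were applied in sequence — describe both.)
Hue-shifted by a large amount, then watermarked with the text "COPY" in the lower-right corner.

Every shape's color has rotated by the same amount around the hue wheel — a uniform hue shift. A dark label reading "COPY" appears in the lower-right corner.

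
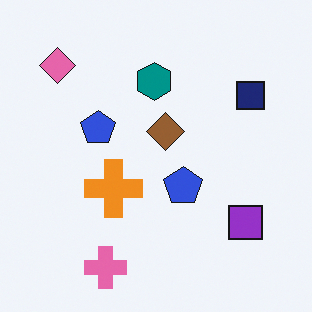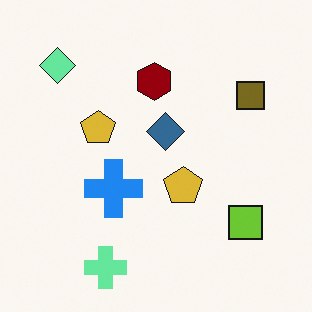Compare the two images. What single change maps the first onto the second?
It was hue-shifted through roughly half the color wheel.

Every shape's color has rotated by the same amount around the hue wheel — a uniform hue shift.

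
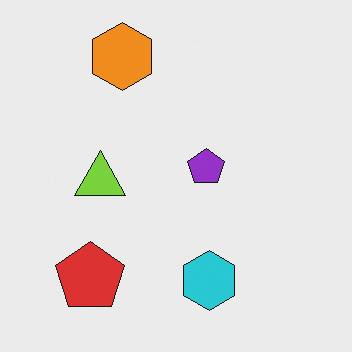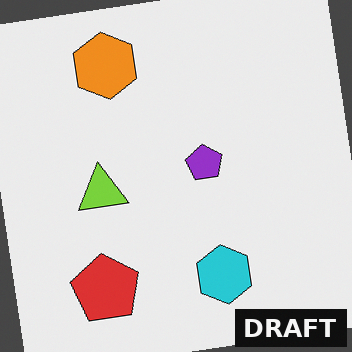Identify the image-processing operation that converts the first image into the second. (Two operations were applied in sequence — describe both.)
The transformation is: rotated counter-clockwise by a few degrees, then watermarked with the text "DRAFT" in the lower-right corner.

Every shape is tilted by the same angle and the image corners show triangular fill wedges — a whole-image rotation by a non-right angle. A dark label reading "DRAFT" appears in the lower-right corner.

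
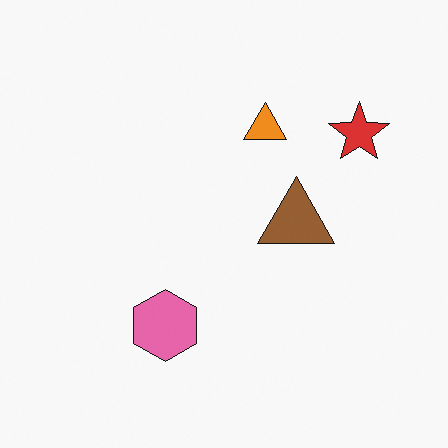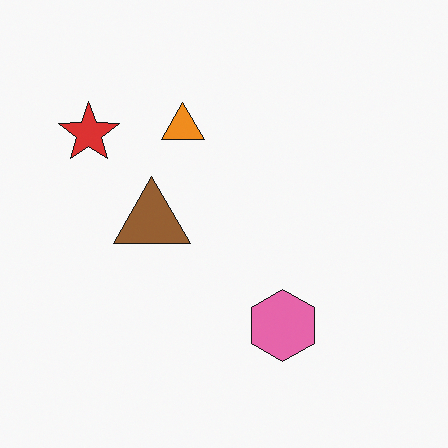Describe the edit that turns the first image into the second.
This is the original image flipped horizontally (left ↔ right).

The red star is in the top-right of the first image and the top-left of the second — shapes on opposite sides of the vertical midline have swapped in a mirror flip.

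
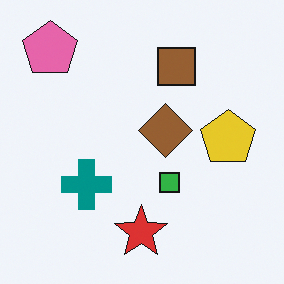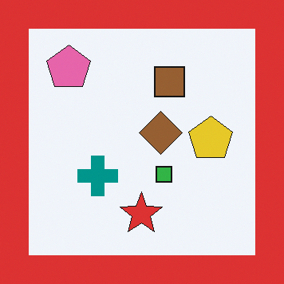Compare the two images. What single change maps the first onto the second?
The image was framed with a red border.

A solid red frame runs around the edge of the second image, with the content slightly shrunk inside it.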